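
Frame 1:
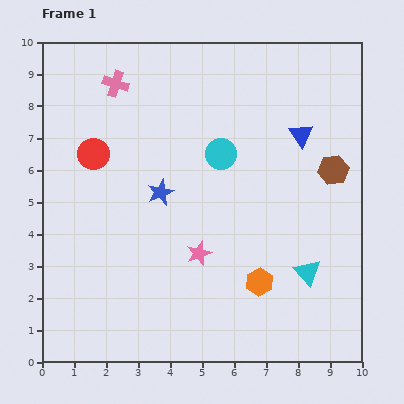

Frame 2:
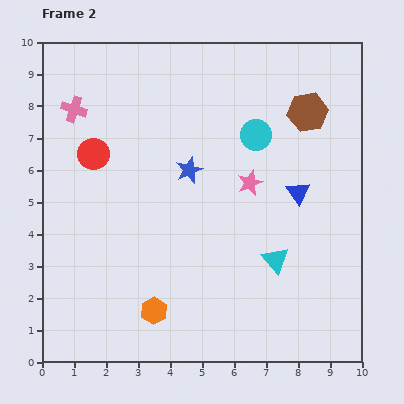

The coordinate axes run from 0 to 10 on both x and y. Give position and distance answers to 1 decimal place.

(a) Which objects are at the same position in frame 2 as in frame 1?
the red circle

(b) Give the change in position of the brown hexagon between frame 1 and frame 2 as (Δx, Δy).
(-0.8, 1.8)

The brown hexagon was at (9.1, 6.0) in frame 1 and (8.3, 7.8) in frame 2.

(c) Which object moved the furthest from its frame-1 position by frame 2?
the orange hexagon

(moved 3.4; next 2.7)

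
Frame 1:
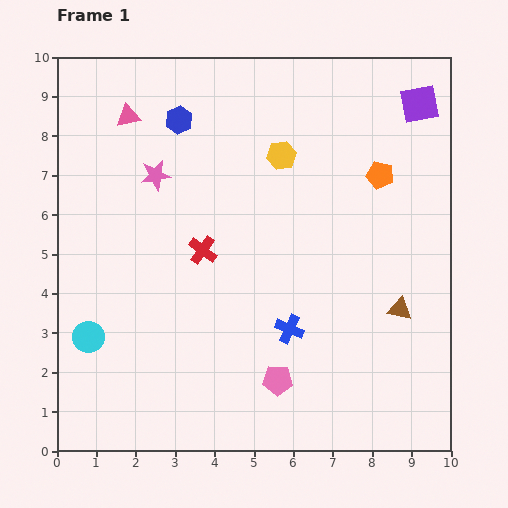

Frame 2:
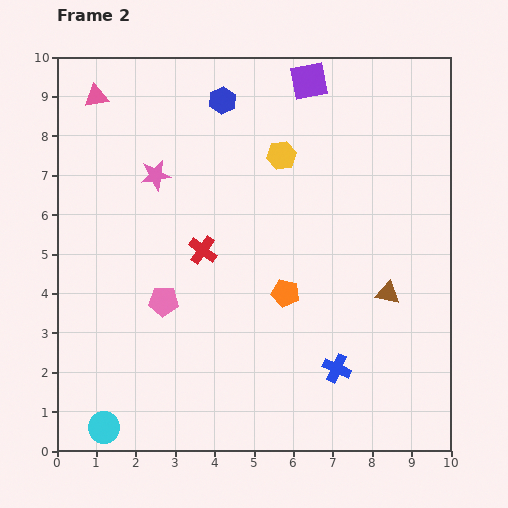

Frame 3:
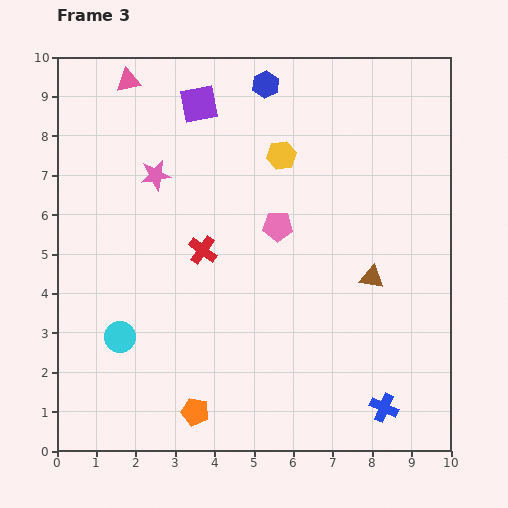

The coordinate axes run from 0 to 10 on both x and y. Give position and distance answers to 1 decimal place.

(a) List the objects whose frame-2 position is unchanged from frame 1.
the yellow hexagon, the pink star, the red cross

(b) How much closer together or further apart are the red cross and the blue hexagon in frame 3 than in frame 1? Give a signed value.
+1.1

Distance in frame 1: 3.4. Distance in frame 3: 4.5.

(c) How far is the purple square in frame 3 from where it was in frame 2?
2.9

The purple square moved from (6.4, 9.4) to (3.6, 8.8), a distance of √(2.8² + 0.6²) ≈ 2.9.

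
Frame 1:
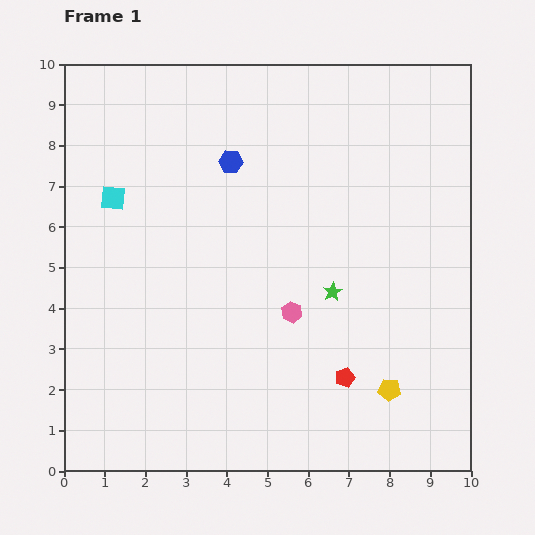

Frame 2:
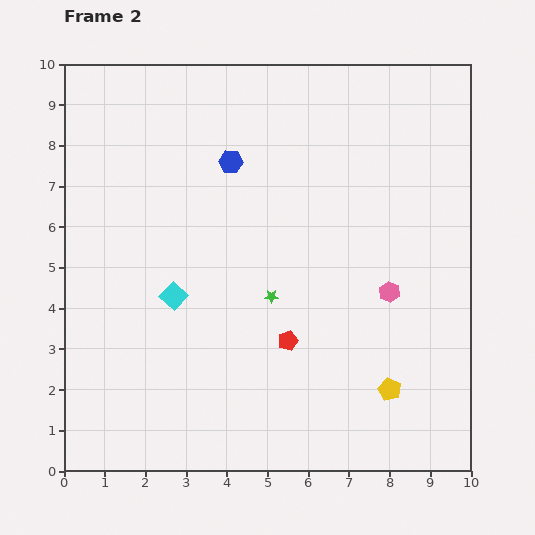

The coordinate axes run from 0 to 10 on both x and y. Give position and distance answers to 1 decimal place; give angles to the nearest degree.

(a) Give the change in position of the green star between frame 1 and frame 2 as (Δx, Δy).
(-1.5, -0.1)

The green star was at (6.6, 4.4) in frame 1 and (5.1, 4.3) in frame 2.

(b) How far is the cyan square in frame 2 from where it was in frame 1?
2.8

The cyan square moved from (1.2, 6.7) to (2.7, 4.3), a distance of √(1.5² + 2.4²) ≈ 2.8.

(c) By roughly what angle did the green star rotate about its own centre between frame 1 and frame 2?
29° clockwise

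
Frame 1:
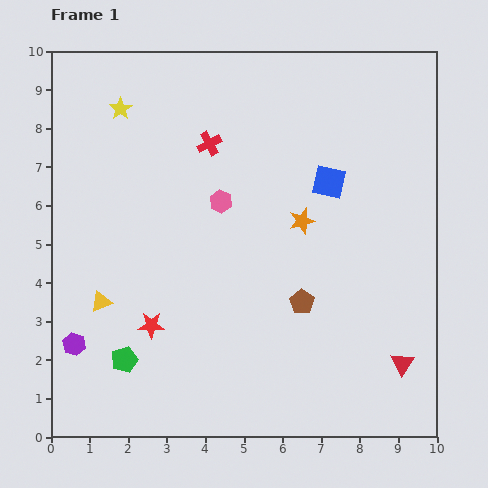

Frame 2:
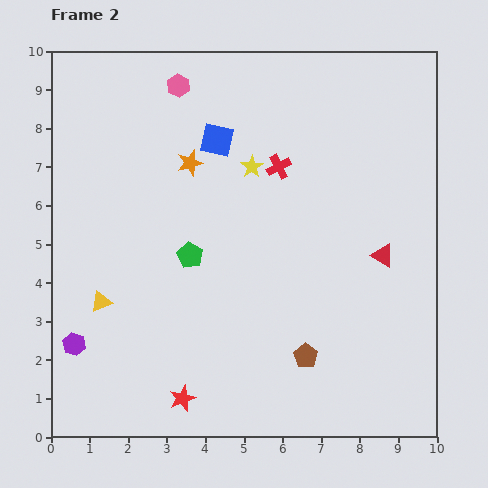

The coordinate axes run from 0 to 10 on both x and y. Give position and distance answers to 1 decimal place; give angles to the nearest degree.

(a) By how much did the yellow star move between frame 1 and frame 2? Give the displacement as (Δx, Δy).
(3.4, -1.5)

The yellow star was at (1.8, 8.5) in frame 1 and (5.2, 7.0) in frame 2.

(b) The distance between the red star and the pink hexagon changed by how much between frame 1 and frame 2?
+4.4

Distance in frame 1: 3.7. Distance in frame 2: 8.1.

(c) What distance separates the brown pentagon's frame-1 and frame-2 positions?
1.4

The brown pentagon moved from (6.5, 3.5) to (6.6, 2.1), a distance of √(0.1² + 1.4²) ≈ 1.4.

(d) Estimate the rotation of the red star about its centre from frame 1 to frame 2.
23° counter-clockwise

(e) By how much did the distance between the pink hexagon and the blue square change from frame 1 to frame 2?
-1.1

Distance in frame 1: 2.8. Distance in frame 2: 1.7.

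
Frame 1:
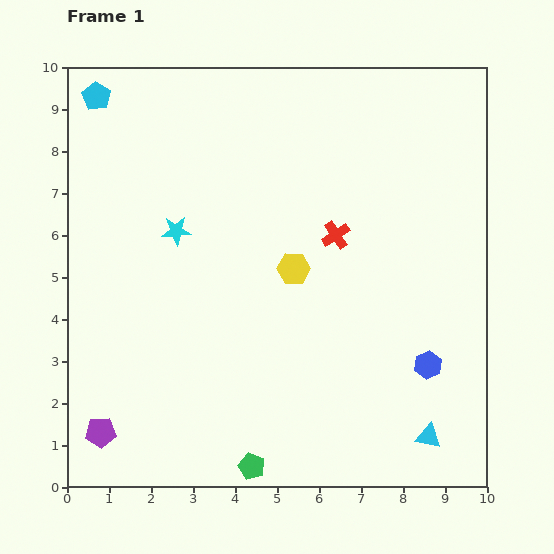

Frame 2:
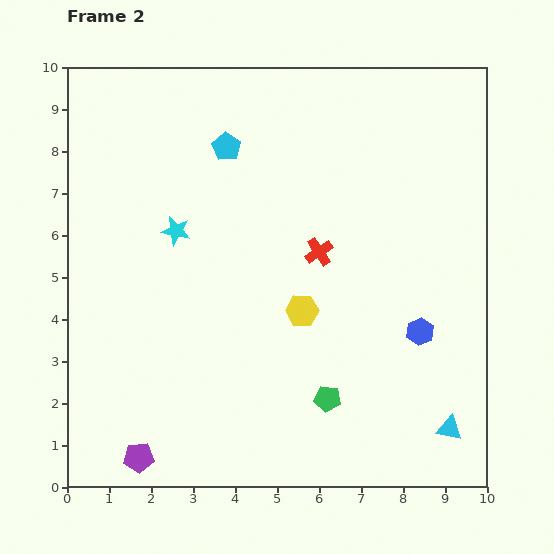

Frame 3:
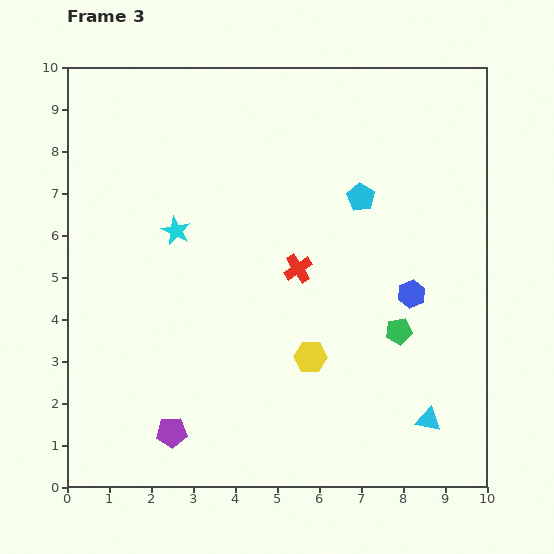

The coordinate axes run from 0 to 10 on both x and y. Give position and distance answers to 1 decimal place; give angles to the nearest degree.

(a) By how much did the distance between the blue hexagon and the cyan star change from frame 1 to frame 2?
-0.5

Distance in frame 1: 6.8. Distance in frame 2: 6.3.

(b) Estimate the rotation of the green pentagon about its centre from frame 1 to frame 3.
30° counter-clockwise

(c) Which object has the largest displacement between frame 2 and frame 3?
the cyan pentagon

(moved 3.4; next 2.3)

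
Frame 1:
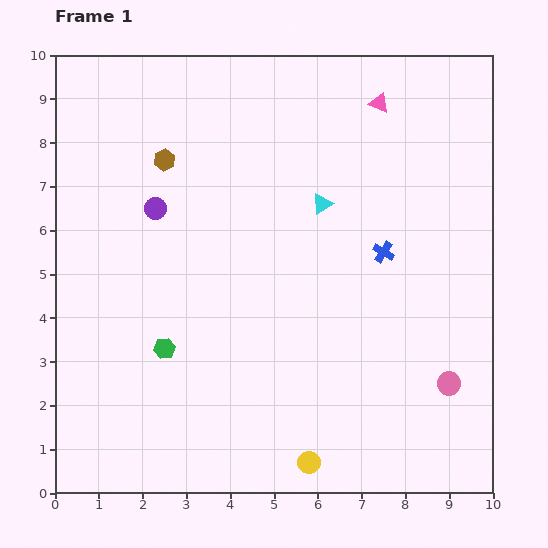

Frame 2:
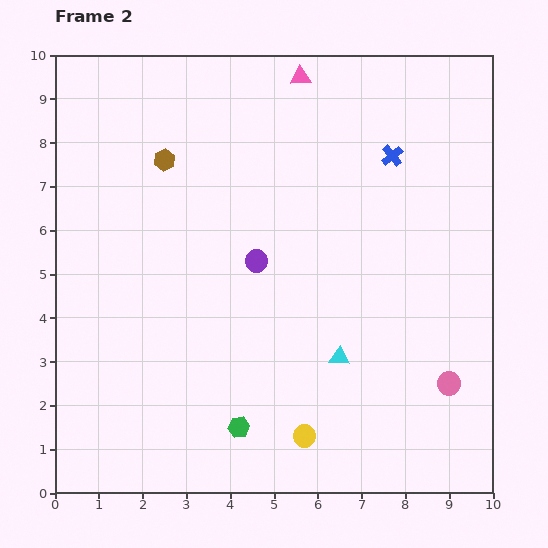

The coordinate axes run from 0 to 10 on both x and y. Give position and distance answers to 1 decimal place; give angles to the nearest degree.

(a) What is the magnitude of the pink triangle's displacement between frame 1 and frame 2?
1.9

The pink triangle moved from (7.4, 8.9) to (5.6, 9.5), a distance of √(1.8² + 0.6²) ≈ 1.9.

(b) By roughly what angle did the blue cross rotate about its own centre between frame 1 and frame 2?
19° clockwise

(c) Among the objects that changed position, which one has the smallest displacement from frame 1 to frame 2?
the yellow circle

(moved 0.6)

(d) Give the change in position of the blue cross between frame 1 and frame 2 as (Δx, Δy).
(0.2, 2.2)

The blue cross was at (7.5, 5.5) in frame 1 and (7.7, 7.7) in frame 2.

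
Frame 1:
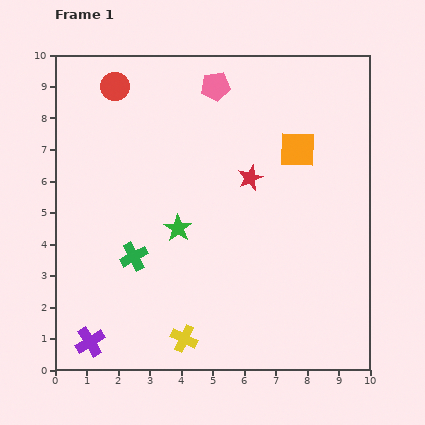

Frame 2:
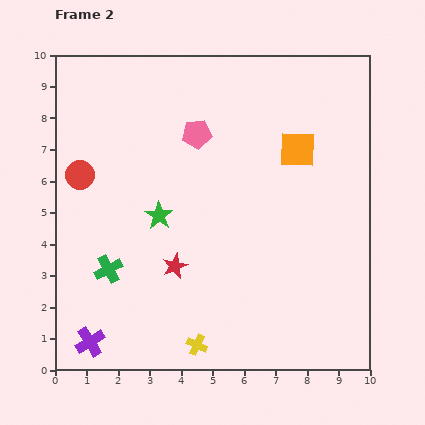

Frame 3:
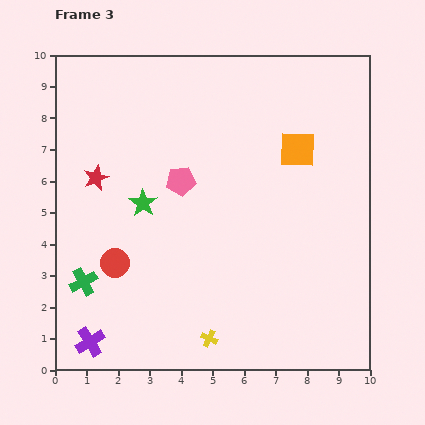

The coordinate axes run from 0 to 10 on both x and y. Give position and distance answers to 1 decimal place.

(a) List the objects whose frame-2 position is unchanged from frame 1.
the orange square, the purple cross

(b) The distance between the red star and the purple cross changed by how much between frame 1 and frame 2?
-3.7

Distance in frame 1: 7.3. Distance in frame 2: 3.6.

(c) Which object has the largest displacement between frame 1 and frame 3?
the red circle

(moved 5.6; next 4.9)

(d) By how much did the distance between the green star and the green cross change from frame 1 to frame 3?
+1.4

Distance in frame 1: 1.7. Distance in frame 3: 3.1.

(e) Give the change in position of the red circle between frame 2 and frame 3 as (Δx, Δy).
(1.1, -2.8)

The red circle was at (0.8, 6.2) in frame 2 and (1.9, 3.4) in frame 3.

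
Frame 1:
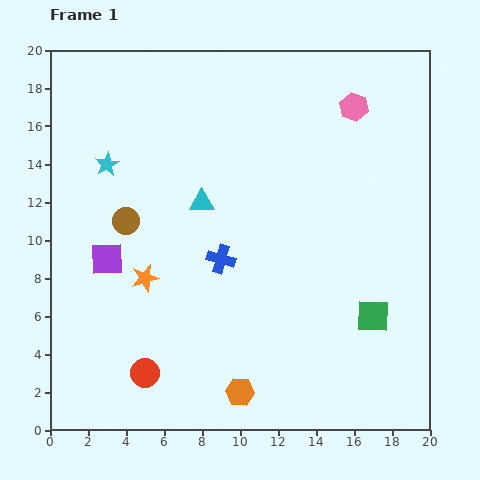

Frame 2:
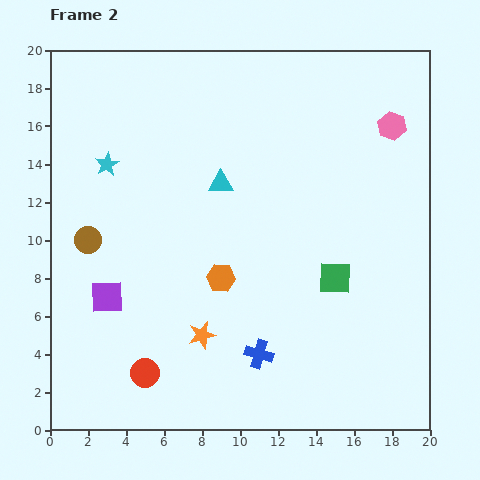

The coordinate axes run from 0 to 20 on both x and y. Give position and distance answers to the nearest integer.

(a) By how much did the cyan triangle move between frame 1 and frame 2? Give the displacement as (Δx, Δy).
(1, 1)

The cyan triangle was at (8, 12) in frame 1 and (9, 13) in frame 2.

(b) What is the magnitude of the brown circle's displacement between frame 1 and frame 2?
2

The brown circle moved from (4, 11) to (2, 10), a distance of √(2² + 1²) ≈ 2.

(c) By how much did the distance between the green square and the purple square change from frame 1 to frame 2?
-2

Distance in frame 1: 14. Distance in frame 2: 12.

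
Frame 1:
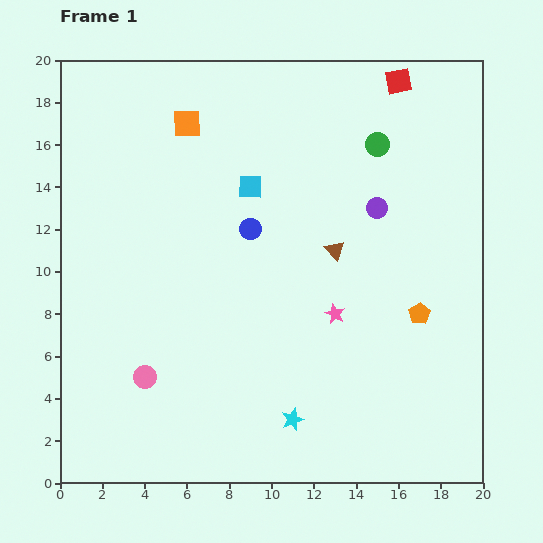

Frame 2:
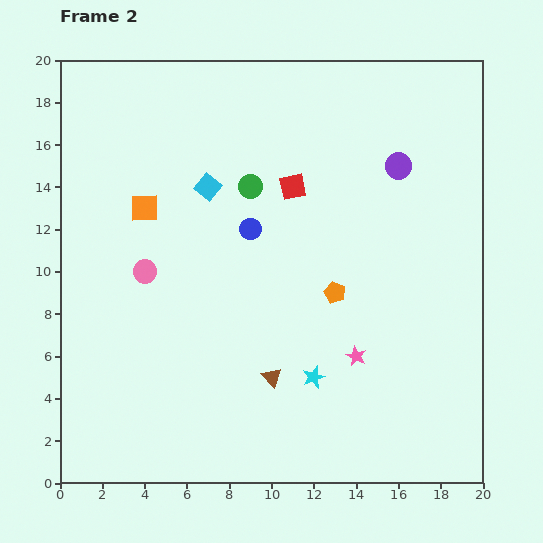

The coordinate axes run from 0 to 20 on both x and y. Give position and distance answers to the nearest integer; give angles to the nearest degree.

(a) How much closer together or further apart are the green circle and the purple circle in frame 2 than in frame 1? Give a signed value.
+4

Distance in frame 1: 3. Distance in frame 2: 7.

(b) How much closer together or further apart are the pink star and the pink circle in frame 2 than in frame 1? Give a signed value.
+2

Distance in frame 1: 9. Distance in frame 2: 11.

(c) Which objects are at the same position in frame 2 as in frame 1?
the blue circle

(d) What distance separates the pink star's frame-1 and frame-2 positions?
2

The pink star moved from (13, 8) to (14, 6), a distance of √(1² + 2²) ≈ 2.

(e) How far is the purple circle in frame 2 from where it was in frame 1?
2

The purple circle moved from (15, 13) to (16, 15), a distance of √(1² + 2²) ≈ 2.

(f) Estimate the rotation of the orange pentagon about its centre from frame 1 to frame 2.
17° counter-clockwise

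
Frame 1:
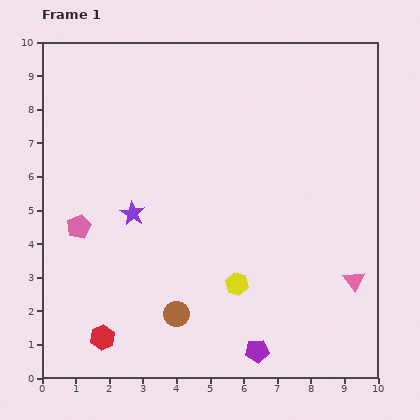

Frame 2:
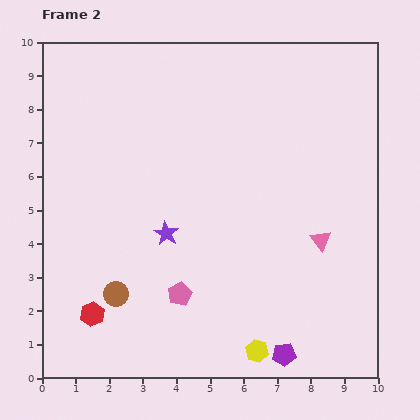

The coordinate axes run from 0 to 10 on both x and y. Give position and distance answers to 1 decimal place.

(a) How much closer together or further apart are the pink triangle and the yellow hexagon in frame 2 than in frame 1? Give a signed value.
+0.3

Distance in frame 1: 3.5. Distance in frame 2: 3.8.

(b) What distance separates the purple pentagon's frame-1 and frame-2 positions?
0.8

The purple pentagon moved from (6.4, 0.8) to (7.2, 0.7), a distance of √(0.8² + 0.1²) ≈ 0.8.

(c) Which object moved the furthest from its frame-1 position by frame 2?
the pink pentagon

(moved 3.6; next 2.1)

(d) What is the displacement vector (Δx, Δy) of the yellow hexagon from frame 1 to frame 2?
(0.6, -2.0)

The yellow hexagon was at (5.8, 2.8) in frame 1 and (6.4, 0.8) in frame 2.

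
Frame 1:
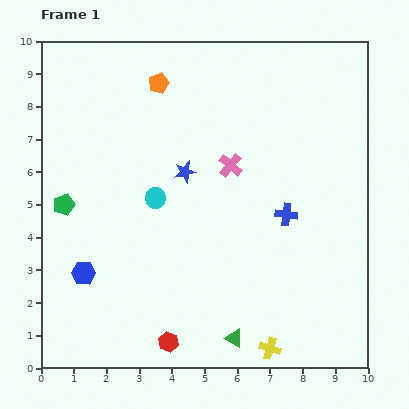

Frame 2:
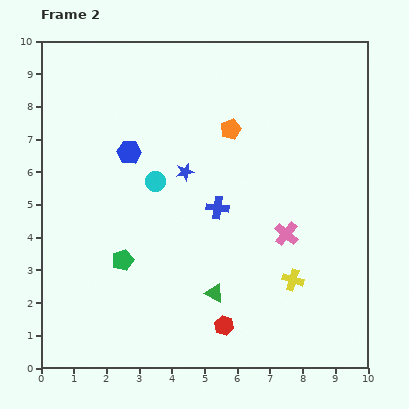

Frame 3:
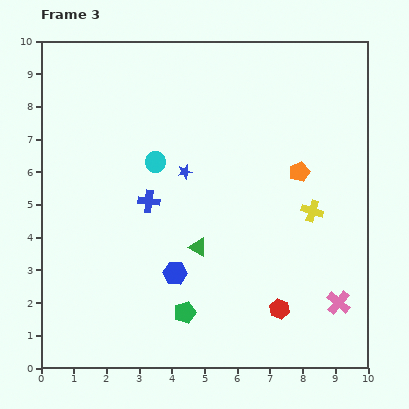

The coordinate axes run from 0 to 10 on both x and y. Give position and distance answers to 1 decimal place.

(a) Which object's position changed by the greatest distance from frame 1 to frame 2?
the blue hexagon

(moved 4.0; next 2.7)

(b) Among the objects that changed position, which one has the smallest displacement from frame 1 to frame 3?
the cyan circle

(moved 1.1)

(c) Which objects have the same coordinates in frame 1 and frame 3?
the blue star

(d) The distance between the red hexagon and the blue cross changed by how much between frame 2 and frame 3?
+1.6

Distance in frame 2: 3.6. Distance in frame 3: 5.2.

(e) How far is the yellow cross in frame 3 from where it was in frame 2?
2.2

The yellow cross moved from (7.7, 2.7) to (8.3, 4.8), a distance of √(0.6² + 2.1²) ≈ 2.2.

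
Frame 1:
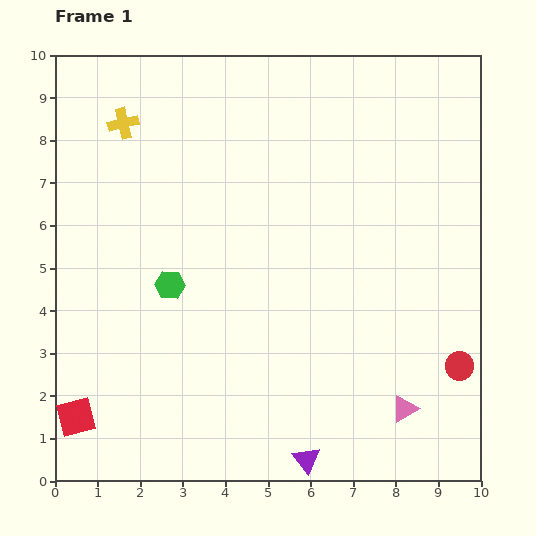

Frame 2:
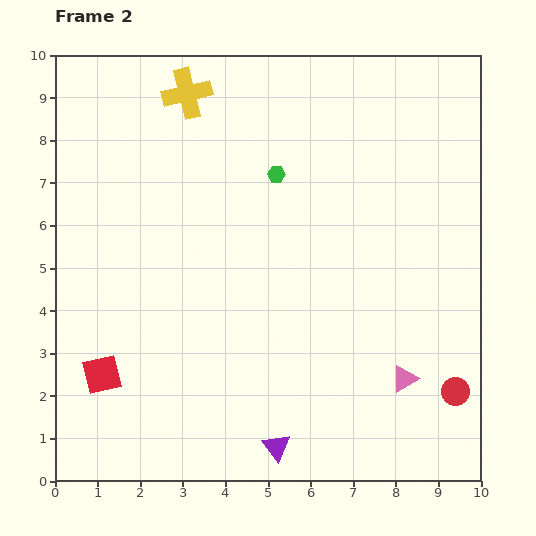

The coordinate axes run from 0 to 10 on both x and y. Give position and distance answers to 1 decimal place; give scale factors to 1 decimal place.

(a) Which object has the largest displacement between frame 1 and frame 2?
the green hexagon

(moved 3.6; next 1.7)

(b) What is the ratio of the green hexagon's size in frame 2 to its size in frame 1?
0.6×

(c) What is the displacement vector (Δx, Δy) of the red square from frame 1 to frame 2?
(0.6, 1.0)

The red square was at (0.5, 1.5) in frame 1 and (1.1, 2.5) in frame 2.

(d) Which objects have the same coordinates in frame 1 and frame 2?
none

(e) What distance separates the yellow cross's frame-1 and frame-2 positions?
1.7

The yellow cross moved from (1.6, 8.4) to (3.1, 9.1), a distance of √(1.5² + 0.7²) ≈ 1.7.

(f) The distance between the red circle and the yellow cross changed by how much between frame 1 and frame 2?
-0.3

Distance in frame 1: 9.7. Distance in frame 2: 9.4.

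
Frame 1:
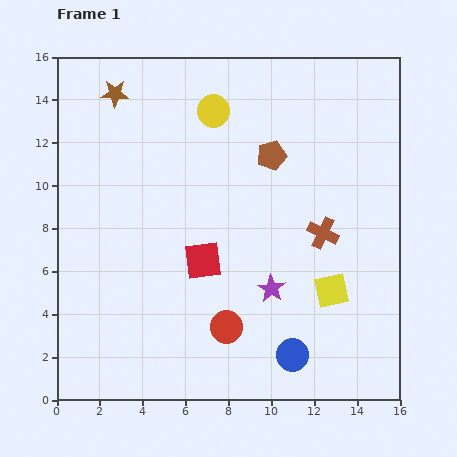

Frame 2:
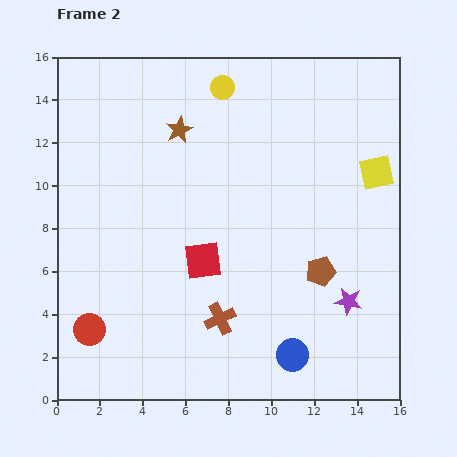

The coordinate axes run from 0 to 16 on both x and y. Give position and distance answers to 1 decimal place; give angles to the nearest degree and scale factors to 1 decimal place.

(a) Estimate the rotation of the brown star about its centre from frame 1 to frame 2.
29° counter-clockwise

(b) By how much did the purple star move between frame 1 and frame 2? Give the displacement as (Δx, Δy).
(3.6, -0.6)

The purple star was at (10.0, 5.2) in frame 1 and (13.6, 4.6) in frame 2.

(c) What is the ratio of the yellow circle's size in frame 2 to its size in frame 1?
0.7×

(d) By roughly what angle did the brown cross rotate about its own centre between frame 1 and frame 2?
39° clockwise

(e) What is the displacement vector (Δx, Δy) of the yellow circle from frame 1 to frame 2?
(0.4, 1.1)

The yellow circle was at (7.3, 13.5) in frame 1 and (7.7, 14.6) in frame 2.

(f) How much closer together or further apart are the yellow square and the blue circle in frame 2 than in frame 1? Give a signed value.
+5.9

Distance in frame 1: 3.5. Distance in frame 2: 9.4.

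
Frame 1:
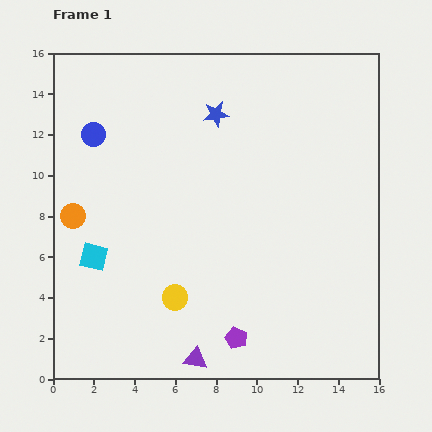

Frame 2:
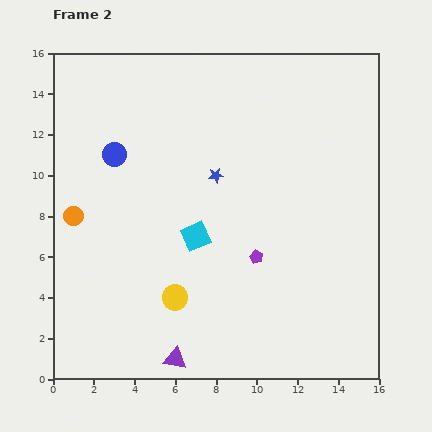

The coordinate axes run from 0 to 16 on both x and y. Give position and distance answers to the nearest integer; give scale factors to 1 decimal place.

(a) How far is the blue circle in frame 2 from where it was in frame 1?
1

The blue circle moved from (2, 12) to (3, 11), a distance of √(1² + 1²) ≈ 1.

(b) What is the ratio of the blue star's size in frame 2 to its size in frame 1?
0.6×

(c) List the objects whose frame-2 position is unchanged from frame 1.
the yellow circle, the orange circle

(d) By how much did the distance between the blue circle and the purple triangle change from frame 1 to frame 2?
-2

Distance in frame 1: 12. Distance in frame 2: 10.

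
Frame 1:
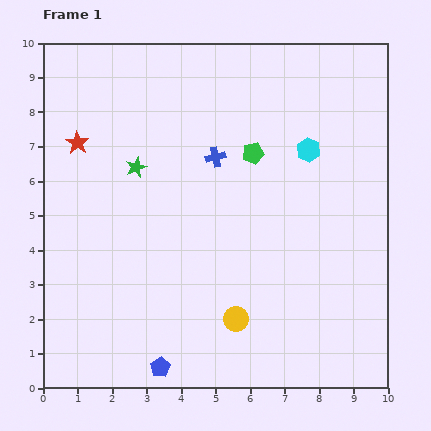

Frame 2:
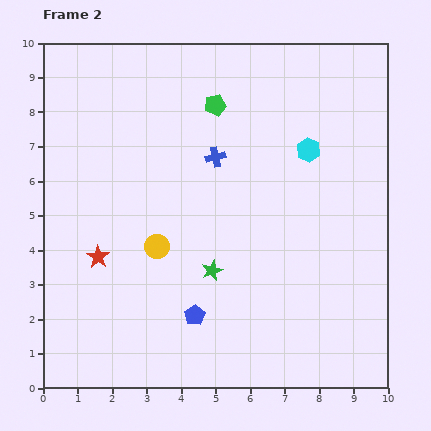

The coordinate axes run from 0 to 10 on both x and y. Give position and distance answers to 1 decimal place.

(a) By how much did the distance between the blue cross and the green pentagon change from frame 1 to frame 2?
+0.4

Distance in frame 1: 1.1. Distance in frame 2: 1.5.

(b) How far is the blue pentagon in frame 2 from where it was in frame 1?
1.8

The blue pentagon moved from (3.4, 0.6) to (4.4, 2.1), a distance of √(1.0² + 1.5²) ≈ 1.8.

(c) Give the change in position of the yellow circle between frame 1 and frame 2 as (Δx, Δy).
(-2.3, 2.1)

The yellow circle was at (5.6, 2.0) in frame 1 and (3.3, 4.1) in frame 2.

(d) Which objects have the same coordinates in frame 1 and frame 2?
the cyan hexagon, the blue cross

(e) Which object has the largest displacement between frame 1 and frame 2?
the green star

(moved 3.7; next 3.4)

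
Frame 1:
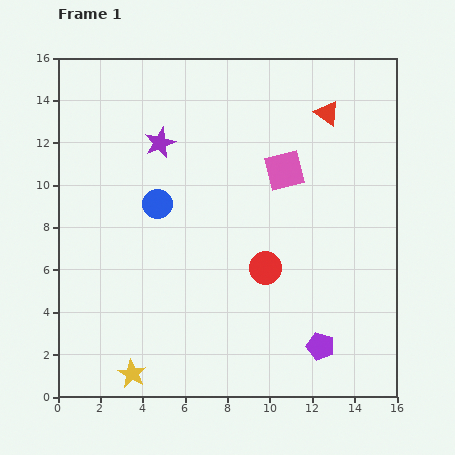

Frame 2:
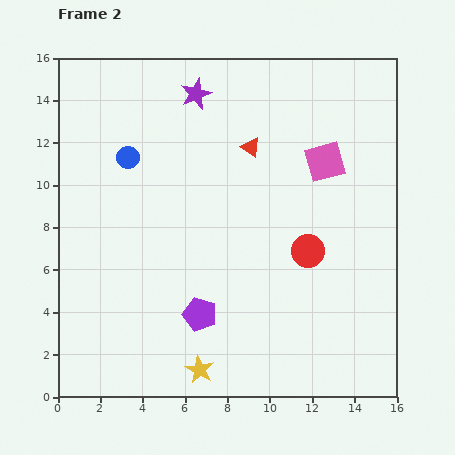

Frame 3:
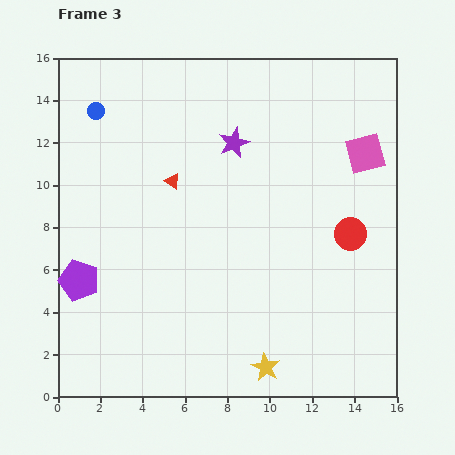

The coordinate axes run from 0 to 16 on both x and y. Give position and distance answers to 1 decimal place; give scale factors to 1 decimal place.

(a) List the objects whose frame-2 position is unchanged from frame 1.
none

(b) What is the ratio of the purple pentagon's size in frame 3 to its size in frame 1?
1.5×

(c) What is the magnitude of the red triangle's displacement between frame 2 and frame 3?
4.0

The red triangle moved from (9.1, 11.8) to (5.4, 10.2), a distance of √(3.7² + 1.6²) ≈ 4.0.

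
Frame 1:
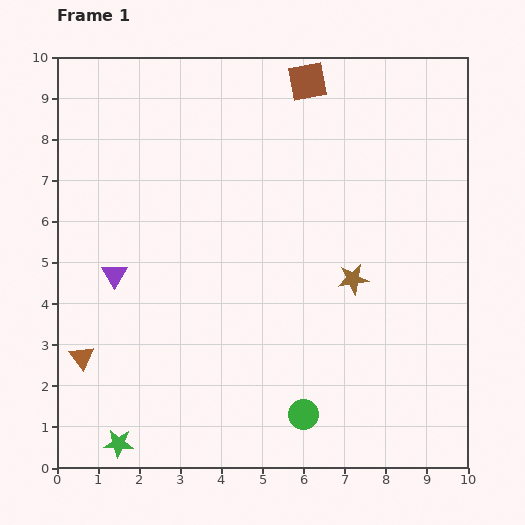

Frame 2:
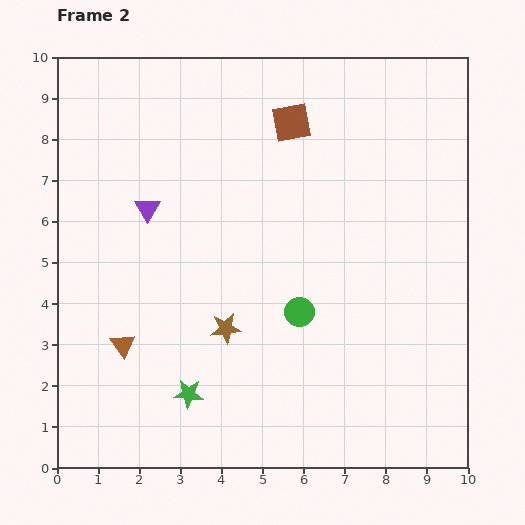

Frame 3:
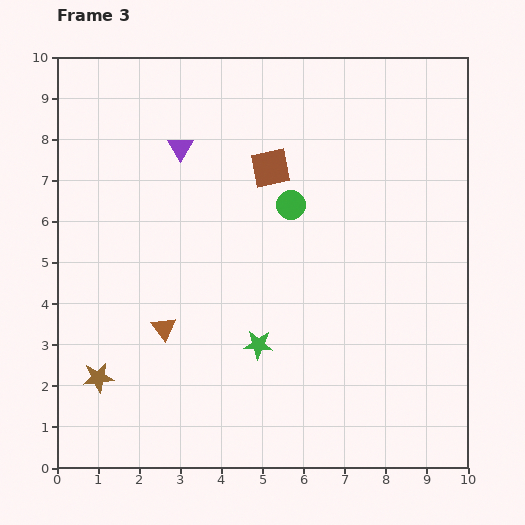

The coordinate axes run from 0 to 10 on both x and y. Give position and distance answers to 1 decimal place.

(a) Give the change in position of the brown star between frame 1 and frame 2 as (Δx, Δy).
(-3.1, -1.2)

The brown star was at (7.2, 4.6) in frame 1 and (4.1, 3.4) in frame 2.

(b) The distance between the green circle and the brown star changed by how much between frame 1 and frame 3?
+2.8

Distance in frame 1: 3.5. Distance in frame 3: 6.3.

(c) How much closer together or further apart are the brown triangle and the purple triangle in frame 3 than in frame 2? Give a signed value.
+1.0

Distance in frame 2: 3.4. Distance in frame 3: 4.4.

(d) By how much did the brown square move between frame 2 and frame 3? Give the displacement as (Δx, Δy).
(-0.5, -1.1)

The brown square was at (5.7, 8.4) in frame 2 and (5.2, 7.3) in frame 3.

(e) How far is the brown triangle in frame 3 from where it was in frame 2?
1.1

The brown triangle moved from (1.6, 3.0) to (2.6, 3.4), a distance of √(1.0² + 0.4²) ≈ 1.1.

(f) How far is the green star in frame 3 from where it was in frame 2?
2.1

The green star moved from (3.2, 1.8) to (4.9, 3.0), a distance of √(1.7² + 1.2²) ≈ 2.1.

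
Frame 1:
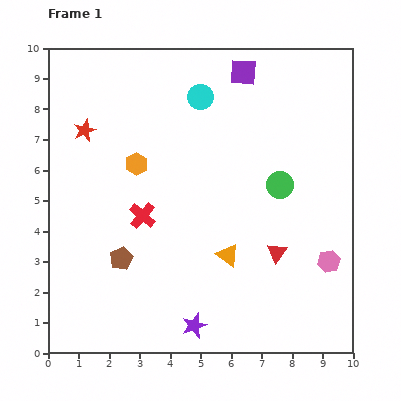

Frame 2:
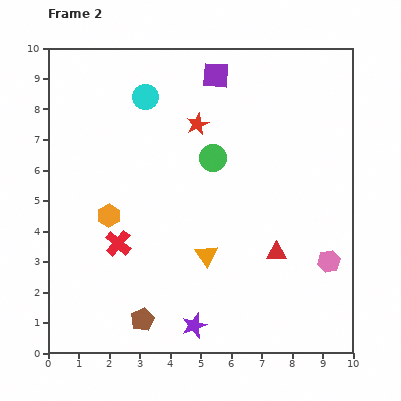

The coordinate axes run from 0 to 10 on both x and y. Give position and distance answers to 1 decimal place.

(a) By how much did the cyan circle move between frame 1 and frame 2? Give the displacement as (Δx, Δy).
(-1.8, 0.0)

The cyan circle was at (5.0, 8.4) in frame 1 and (3.2, 8.4) in frame 2.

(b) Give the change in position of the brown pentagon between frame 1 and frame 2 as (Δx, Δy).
(0.7, -2.0)

The brown pentagon was at (2.4, 3.1) in frame 1 and (3.1, 1.1) in frame 2.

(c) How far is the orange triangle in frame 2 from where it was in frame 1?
0.7

The orange triangle moved from (5.9, 3.2) to (5.2, 3.2), a distance of √(0.7² + 0.0²) ≈ 0.7.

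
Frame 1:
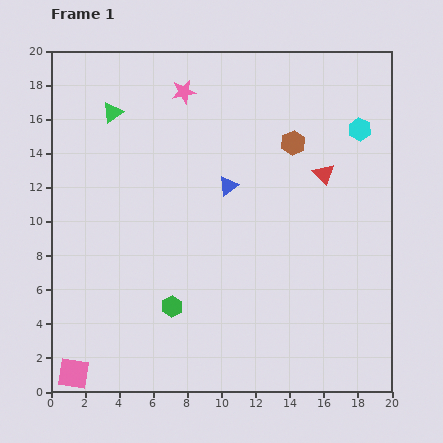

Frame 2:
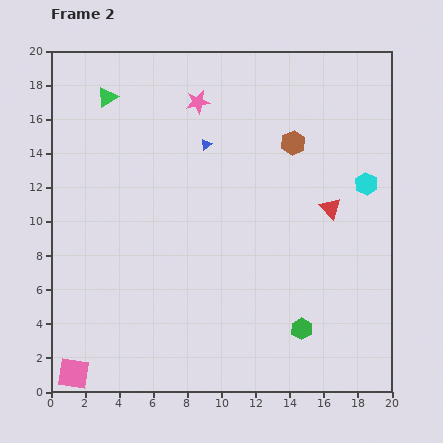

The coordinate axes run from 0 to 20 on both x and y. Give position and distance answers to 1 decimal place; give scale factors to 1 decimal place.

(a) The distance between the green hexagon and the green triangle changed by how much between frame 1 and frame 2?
+5.8

Distance in frame 1: 11.9. Distance in frame 2: 17.7.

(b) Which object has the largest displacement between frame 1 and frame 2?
the green hexagon

(moved 7.7; next 3.2)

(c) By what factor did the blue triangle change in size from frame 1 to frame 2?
0.6×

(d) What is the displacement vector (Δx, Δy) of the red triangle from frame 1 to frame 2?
(0.4, -2.0)

The red triangle was at (16.0, 12.8) in frame 1 and (16.4, 10.8) in frame 2.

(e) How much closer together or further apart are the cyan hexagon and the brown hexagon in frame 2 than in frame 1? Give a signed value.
+0.9

Distance in frame 1: 4.0. Distance in frame 2: 4.9.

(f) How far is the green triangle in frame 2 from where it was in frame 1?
0.9

The green triangle moved from (3.6, 16.4) to (3.3, 17.3), a distance of √(0.3² + 0.9²) ≈ 0.9.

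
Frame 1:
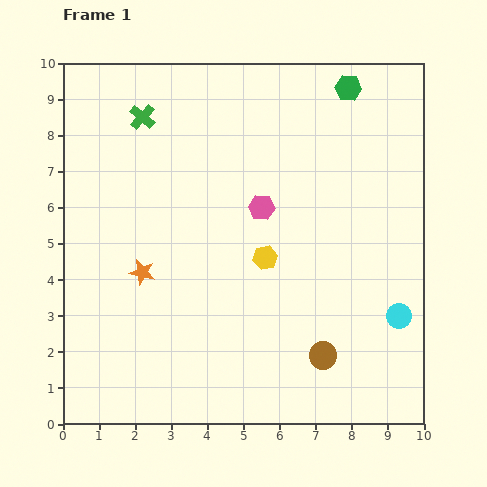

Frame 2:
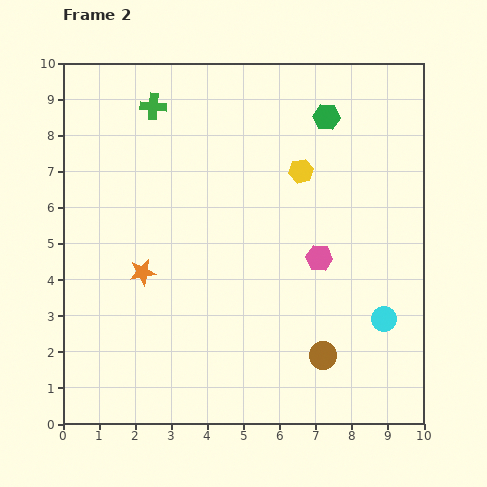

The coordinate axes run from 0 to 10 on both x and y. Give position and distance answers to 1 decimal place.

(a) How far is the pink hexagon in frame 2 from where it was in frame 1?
2.1

The pink hexagon moved from (5.5, 6.0) to (7.1, 4.6), a distance of √(1.6² + 1.4²) ≈ 2.1.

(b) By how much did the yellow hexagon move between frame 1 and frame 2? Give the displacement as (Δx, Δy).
(1.0, 2.4)

The yellow hexagon was at (5.6, 4.6) in frame 1 and (6.6, 7.0) in frame 2.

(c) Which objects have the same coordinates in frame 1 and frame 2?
the orange star, the brown circle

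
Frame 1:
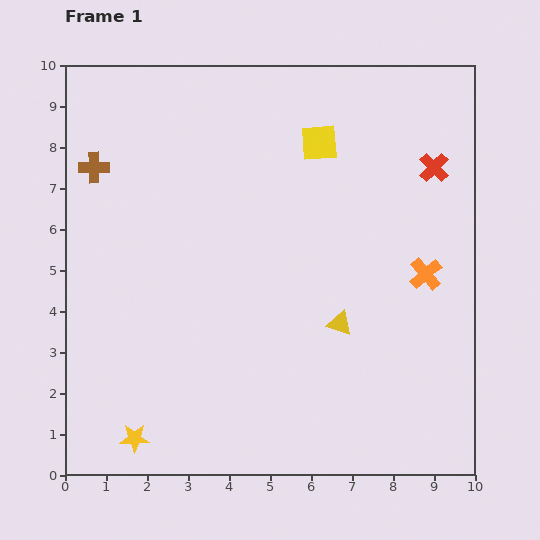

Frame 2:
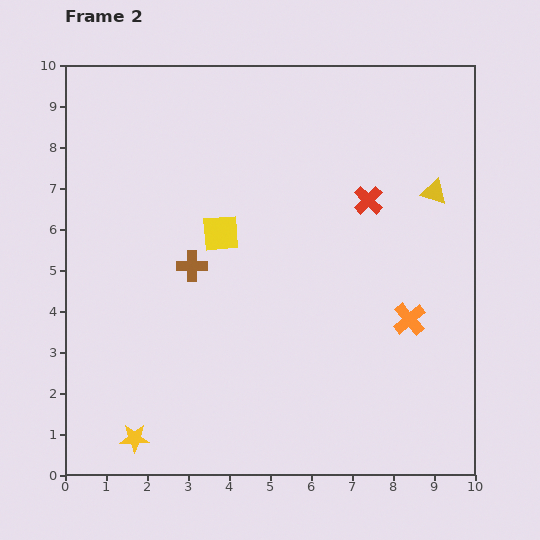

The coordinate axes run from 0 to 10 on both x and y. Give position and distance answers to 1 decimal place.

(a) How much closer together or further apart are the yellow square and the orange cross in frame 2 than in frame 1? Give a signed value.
+1.0

Distance in frame 1: 4.1. Distance in frame 2: 5.1.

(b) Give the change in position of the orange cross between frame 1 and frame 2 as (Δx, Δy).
(-0.4, -1.1)

The orange cross was at (8.8, 4.9) in frame 1 and (8.4, 3.8) in frame 2.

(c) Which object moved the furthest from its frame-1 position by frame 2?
the yellow triangle

(moved 3.9; next 3.4)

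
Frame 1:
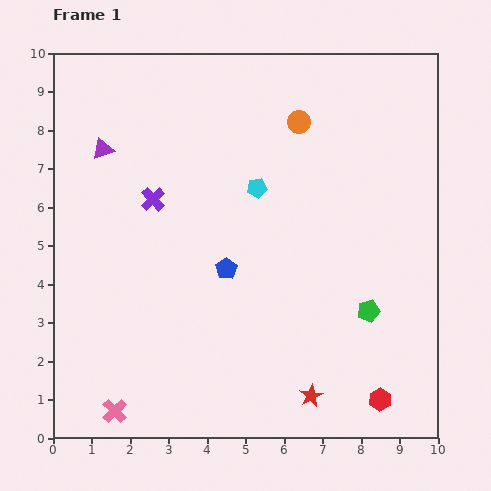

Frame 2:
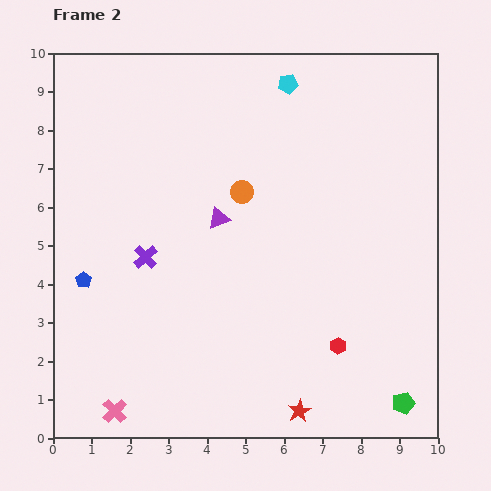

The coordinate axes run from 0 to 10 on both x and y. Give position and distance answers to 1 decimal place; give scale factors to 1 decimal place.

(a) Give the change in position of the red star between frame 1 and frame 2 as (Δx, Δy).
(-0.3, -0.4)

The red star was at (6.7, 1.1) in frame 1 and (6.4, 0.7) in frame 2.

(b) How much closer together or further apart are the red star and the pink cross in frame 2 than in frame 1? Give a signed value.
-0.3

Distance in frame 1: 5.1. Distance in frame 2: 4.8.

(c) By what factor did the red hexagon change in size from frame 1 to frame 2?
0.7×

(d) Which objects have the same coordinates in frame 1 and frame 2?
the pink cross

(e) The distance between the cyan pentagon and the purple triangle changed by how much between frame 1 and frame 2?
-0.2

Distance in frame 1: 4.1. Distance in frame 2: 3.9.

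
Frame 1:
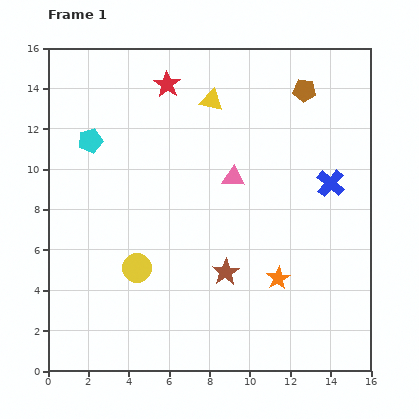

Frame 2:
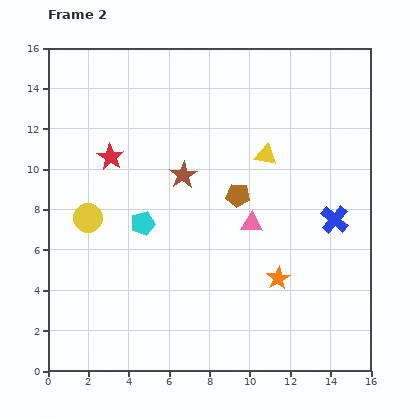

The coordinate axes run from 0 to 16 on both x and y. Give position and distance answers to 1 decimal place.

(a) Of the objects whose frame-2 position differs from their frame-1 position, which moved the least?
the blue cross

(moved 1.8)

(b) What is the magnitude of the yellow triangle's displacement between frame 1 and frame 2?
3.8

The yellow triangle moved from (8.1, 13.4) to (10.8, 10.7), a distance of √(2.7² + 2.7²) ≈ 3.8.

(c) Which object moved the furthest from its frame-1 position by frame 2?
the brown pentagon

(moved 6.2; next 5.2)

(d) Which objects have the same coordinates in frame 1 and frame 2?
the orange star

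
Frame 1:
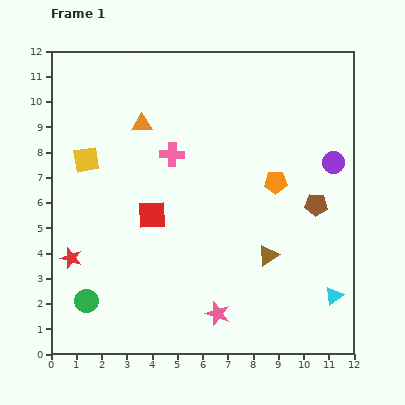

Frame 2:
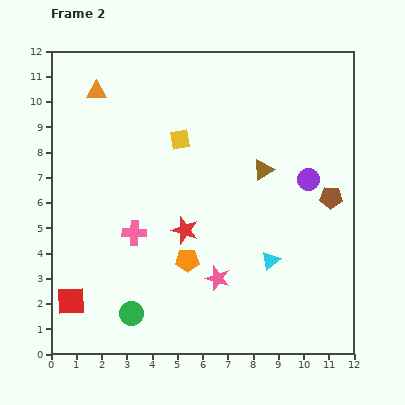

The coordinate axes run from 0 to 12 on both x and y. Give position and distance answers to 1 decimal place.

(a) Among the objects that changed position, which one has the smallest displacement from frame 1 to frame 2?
the brown pentagon

(moved 0.7)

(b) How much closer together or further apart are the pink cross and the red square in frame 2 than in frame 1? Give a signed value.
+1.2

Distance in frame 1: 2.5. Distance in frame 2: 3.7.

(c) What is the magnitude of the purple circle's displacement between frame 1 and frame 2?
1.2

The purple circle moved from (11.2, 7.6) to (10.2, 6.9), a distance of √(1.0² + 0.7²) ≈ 1.2.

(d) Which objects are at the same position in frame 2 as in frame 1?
none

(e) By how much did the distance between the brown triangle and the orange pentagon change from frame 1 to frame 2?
+1.8

Distance in frame 1: 2.9. Distance in frame 2: 4.7.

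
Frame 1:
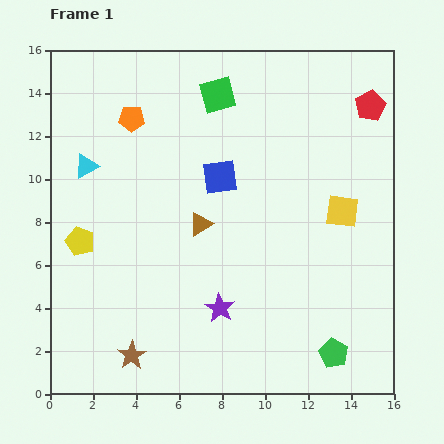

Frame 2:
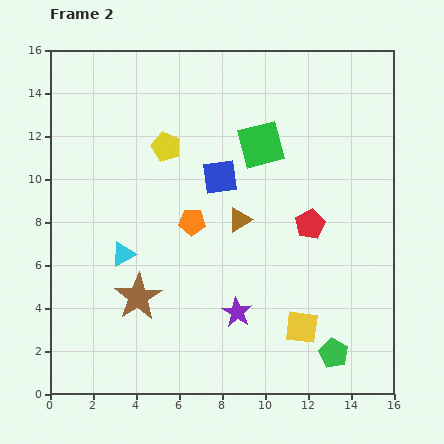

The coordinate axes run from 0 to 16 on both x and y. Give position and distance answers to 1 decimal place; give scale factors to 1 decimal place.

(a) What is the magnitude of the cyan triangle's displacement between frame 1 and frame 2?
4.4

The cyan triangle moved from (1.7, 10.6) to (3.4, 6.5), a distance of √(1.7² + 4.1²) ≈ 4.4.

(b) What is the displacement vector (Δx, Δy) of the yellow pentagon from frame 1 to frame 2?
(4.0, 4.4)

The yellow pentagon was at (1.4, 7.1) in frame 1 and (5.4, 11.5) in frame 2.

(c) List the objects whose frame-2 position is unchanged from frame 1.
the green pentagon, the blue square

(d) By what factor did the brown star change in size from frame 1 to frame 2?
1.7×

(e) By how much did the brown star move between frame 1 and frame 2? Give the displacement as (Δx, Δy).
(0.3, 2.7)

The brown star was at (3.8, 1.8) in frame 1 and (4.1, 4.5) in frame 2.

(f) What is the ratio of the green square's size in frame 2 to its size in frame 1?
1.3×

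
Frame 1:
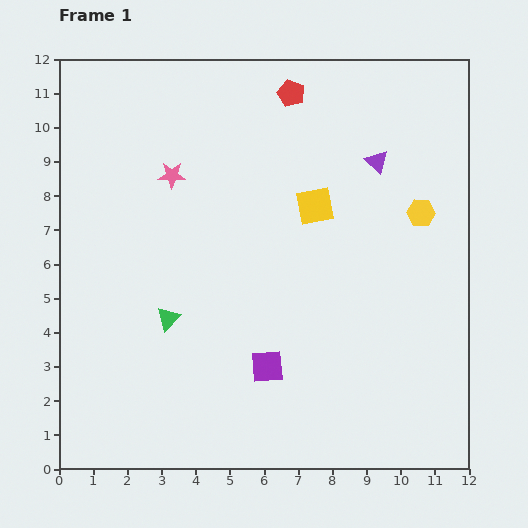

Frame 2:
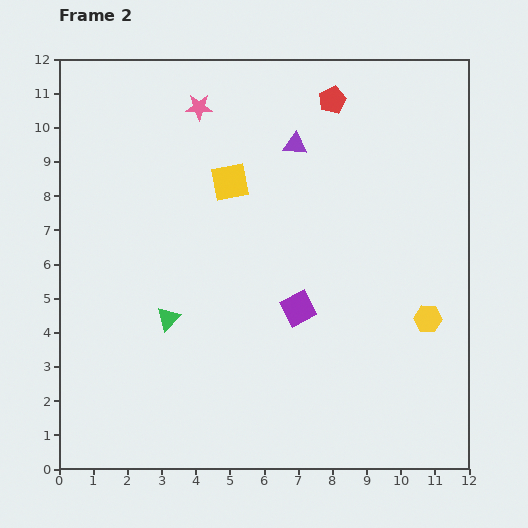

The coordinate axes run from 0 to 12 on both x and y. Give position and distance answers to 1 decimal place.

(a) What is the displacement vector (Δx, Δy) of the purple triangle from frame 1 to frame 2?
(-2.4, 0.5)

The purple triangle was at (9.3, 9.0) in frame 1 and (6.9, 9.5) in frame 2.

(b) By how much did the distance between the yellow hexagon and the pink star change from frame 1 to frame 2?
+1.7

Distance in frame 1: 7.4. Distance in frame 2: 9.1.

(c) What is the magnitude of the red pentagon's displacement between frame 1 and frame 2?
1.2

The red pentagon moved from (6.8, 11.0) to (8.0, 10.8), a distance of √(1.2² + 0.2²) ≈ 1.2.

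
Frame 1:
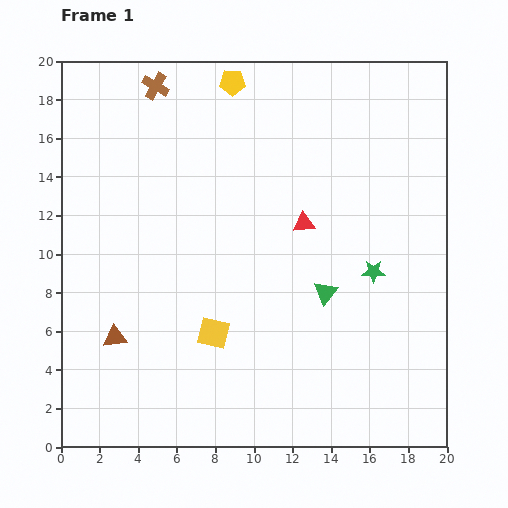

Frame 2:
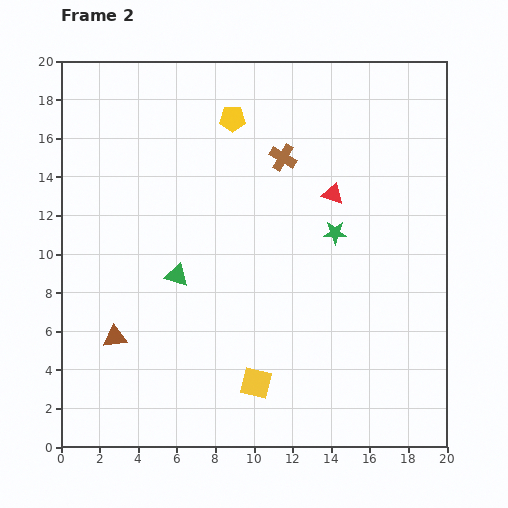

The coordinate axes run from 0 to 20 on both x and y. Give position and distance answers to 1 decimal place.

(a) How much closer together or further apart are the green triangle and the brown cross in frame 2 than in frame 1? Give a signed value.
-5.7

Distance in frame 1: 13.9. Distance in frame 2: 8.2.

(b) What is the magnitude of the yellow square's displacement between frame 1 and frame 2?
3.4

The yellow square moved from (7.9, 5.9) to (10.1, 3.3), a distance of √(2.2² + 2.6²) ≈ 3.4.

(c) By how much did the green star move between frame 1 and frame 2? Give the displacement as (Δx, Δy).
(-2.0, 2.0)

The green star was at (16.2, 9.1) in frame 1 and (14.2, 11.1) in frame 2.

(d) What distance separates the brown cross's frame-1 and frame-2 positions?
7.6

The brown cross moved from (4.9, 18.7) to (11.5, 15.0), a distance of √(6.6² + 3.7²) ≈ 7.6.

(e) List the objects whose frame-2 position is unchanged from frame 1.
the brown triangle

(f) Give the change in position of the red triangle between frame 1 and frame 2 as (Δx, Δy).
(1.5, 1.5)

The red triangle was at (12.6, 11.6) in frame 1 and (14.1, 13.1) in frame 2.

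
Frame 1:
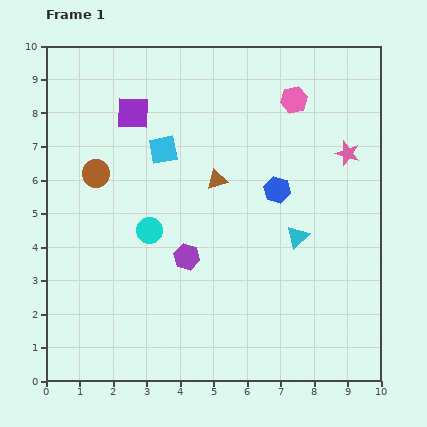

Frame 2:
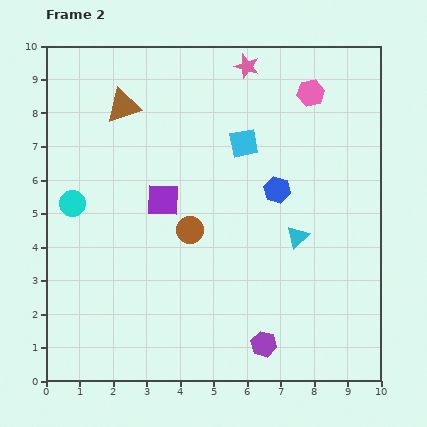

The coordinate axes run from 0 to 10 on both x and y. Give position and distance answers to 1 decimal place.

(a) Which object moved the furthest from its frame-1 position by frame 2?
the pink star

(moved 4.0; next 3.6)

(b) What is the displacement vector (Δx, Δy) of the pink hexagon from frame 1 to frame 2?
(0.5, 0.2)

The pink hexagon was at (7.4, 8.4) in frame 1 and (7.9, 8.6) in frame 2.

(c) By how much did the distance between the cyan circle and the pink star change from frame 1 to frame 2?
+0.3

Distance in frame 1: 6.3. Distance in frame 2: 6.6.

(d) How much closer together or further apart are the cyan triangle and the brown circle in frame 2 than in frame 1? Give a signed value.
-3.1

Distance in frame 1: 6.3. Distance in frame 2: 3.2.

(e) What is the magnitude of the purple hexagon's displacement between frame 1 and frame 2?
3.5

The purple hexagon moved from (4.2, 3.7) to (6.5, 1.1), a distance of √(2.3² + 2.6²) ≈ 3.5.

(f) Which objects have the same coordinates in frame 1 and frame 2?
the blue hexagon, the cyan triangle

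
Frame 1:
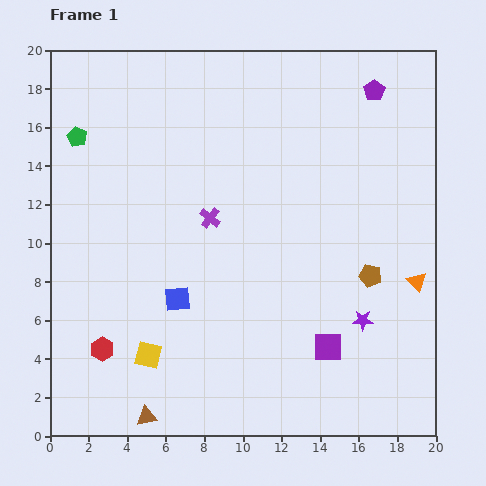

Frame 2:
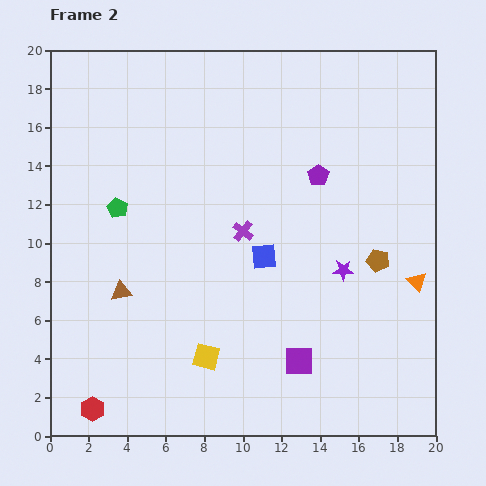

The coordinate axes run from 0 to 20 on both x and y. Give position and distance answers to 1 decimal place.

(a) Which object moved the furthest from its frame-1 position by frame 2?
the brown triangle

(moved 6.6; next 5.3)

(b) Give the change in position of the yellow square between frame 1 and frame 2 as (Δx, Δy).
(3.0, -0.1)

The yellow square was at (5.1, 4.2) in frame 1 and (8.1, 4.1) in frame 2.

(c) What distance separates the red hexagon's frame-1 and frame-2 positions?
3.1

The red hexagon moved from (2.7, 4.5) to (2.2, 1.4), a distance of √(0.5² + 3.1²) ≈ 3.1.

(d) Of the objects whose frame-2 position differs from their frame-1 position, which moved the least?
the brown pentagon

(moved 0.9)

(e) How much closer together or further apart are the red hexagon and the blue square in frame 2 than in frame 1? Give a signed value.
+7.2

Distance in frame 1: 4.7. Distance in frame 2: 11.9.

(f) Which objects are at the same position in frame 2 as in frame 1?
the orange triangle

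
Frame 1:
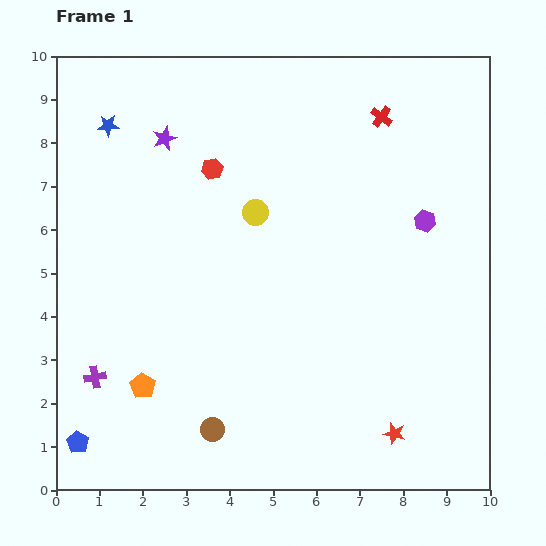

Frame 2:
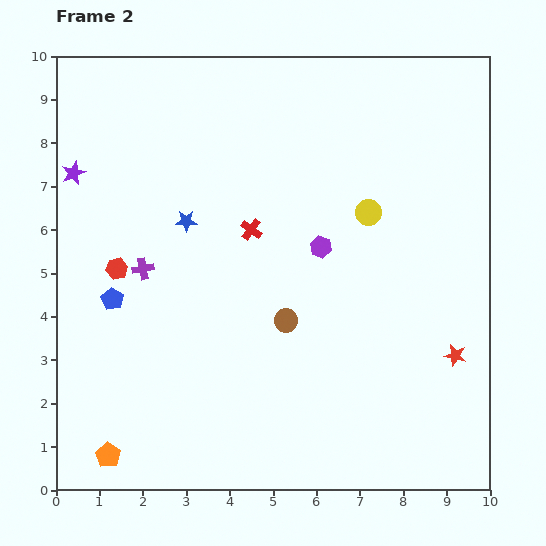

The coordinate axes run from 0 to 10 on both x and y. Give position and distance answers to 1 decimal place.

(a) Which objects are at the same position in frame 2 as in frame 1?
none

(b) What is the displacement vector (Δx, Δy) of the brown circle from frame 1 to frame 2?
(1.7, 2.5)

The brown circle was at (3.6, 1.4) in frame 1 and (5.3, 3.9) in frame 2.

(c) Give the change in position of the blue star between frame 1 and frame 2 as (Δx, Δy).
(1.8, -2.2)

The blue star was at (1.2, 8.4) in frame 1 and (3.0, 6.2) in frame 2.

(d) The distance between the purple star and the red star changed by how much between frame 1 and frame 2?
+1.2

Distance in frame 1: 8.6. Distance in frame 2: 9.8.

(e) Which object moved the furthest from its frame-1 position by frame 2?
the red cross

(moved 4.0; next 3.4)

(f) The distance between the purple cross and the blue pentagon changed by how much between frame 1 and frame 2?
-0.6

Distance in frame 1: 1.6. Distance in frame 2: 1.0.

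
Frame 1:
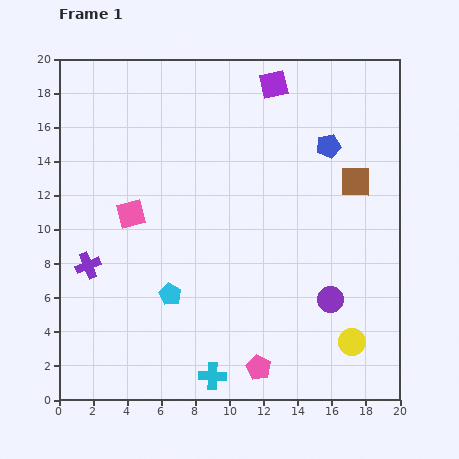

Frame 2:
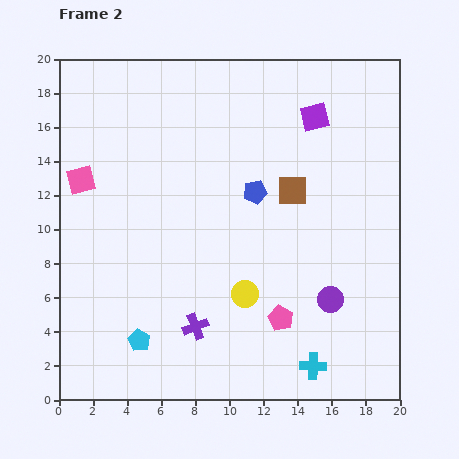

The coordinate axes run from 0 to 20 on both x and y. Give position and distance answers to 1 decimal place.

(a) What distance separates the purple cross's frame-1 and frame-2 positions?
7.3

The purple cross moved from (1.7, 7.9) to (8.0, 4.3), a distance of √(6.3² + 3.6²) ≈ 7.3.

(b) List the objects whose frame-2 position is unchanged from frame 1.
the purple circle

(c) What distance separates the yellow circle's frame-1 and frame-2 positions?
6.9

The yellow circle moved from (17.2, 3.4) to (10.9, 6.2), a distance of √(6.3² + 2.8²) ≈ 6.9.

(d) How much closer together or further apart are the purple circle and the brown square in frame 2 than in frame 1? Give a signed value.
-0.3

Distance in frame 1: 7.1. Distance in frame 2: 6.8.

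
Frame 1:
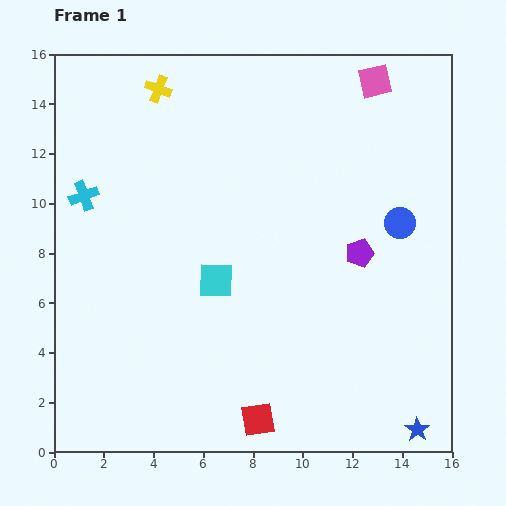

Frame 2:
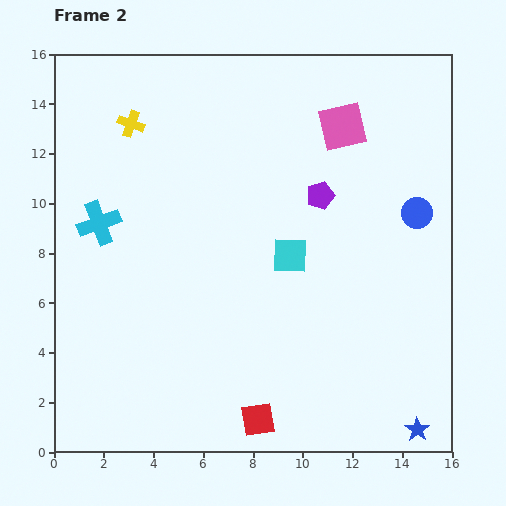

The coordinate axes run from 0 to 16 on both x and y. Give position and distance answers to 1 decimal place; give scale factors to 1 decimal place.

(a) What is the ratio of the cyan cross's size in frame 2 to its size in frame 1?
1.5×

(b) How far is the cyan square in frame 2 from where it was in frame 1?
3.2

The cyan square moved from (6.5, 6.9) to (9.5, 7.9), a distance of √(3.0² + 1.0²) ≈ 3.2.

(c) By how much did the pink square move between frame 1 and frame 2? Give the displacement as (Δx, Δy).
(-1.3, -1.8)

The pink square was at (12.9, 14.9) in frame 1 and (11.6, 13.1) in frame 2.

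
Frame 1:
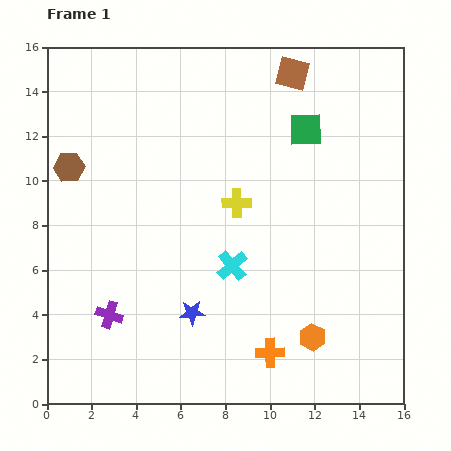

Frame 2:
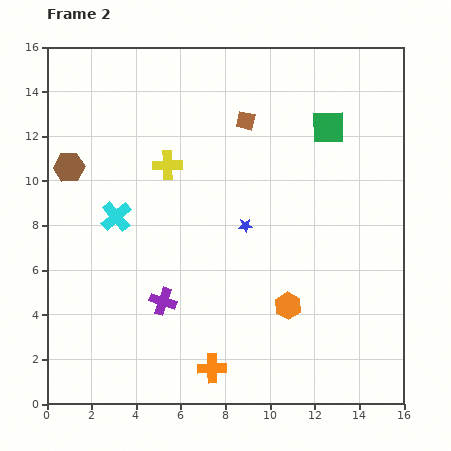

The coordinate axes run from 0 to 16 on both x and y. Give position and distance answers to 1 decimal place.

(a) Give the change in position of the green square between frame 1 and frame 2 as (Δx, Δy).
(1.0, 0.1)

The green square was at (11.6, 12.3) in frame 1 and (12.6, 12.4) in frame 2.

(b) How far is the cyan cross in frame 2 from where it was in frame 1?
5.6

The cyan cross moved from (8.3, 6.2) to (3.1, 8.4), a distance of √(5.2² + 2.2²) ≈ 5.6.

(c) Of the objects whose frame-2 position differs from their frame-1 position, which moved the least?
the green square

(moved 1.0)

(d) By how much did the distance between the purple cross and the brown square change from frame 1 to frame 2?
-4.7

Distance in frame 1: 13.6. Distance in frame 2: 8.9.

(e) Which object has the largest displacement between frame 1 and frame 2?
the cyan cross

(moved 5.6; next 4.6)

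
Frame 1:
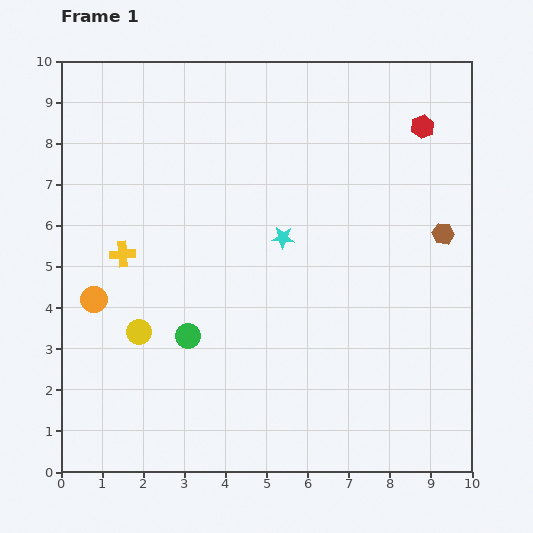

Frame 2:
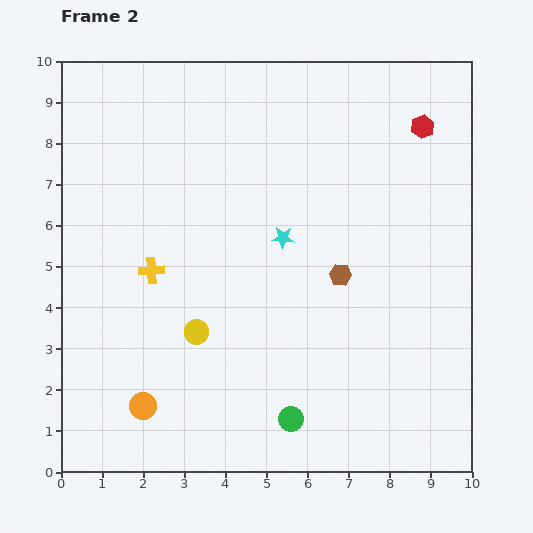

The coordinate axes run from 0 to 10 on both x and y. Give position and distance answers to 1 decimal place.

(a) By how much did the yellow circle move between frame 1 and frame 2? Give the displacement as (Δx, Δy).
(1.4, 0.0)

The yellow circle was at (1.9, 3.4) in frame 1 and (3.3, 3.4) in frame 2.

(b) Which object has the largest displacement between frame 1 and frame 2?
the green circle

(moved 3.2; next 2.9)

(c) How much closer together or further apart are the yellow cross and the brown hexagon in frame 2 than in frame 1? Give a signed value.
-3.2

Distance in frame 1: 7.8. Distance in frame 2: 4.6.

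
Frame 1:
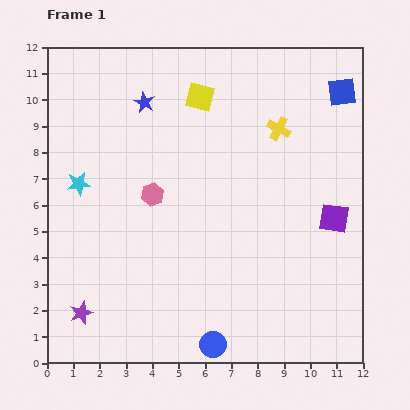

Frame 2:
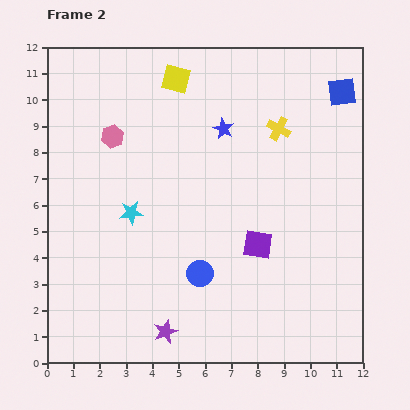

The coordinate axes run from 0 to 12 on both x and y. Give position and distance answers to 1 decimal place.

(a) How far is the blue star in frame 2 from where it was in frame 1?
3.2

The blue star moved from (3.7, 9.9) to (6.7, 8.9), a distance of √(3.0² + 1.0²) ≈ 3.2.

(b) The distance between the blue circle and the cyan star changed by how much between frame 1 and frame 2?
-4.5

Distance in frame 1: 8.0. Distance in frame 2: 3.5.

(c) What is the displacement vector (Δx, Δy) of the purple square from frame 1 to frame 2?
(-2.9, -1.0)

The purple square was at (10.9, 5.5) in frame 1 and (8.0, 4.5) in frame 2.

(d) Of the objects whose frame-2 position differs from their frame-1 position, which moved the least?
the yellow square

(moved 1.1)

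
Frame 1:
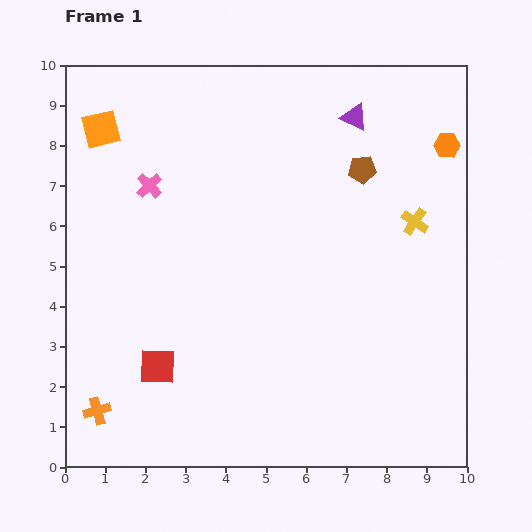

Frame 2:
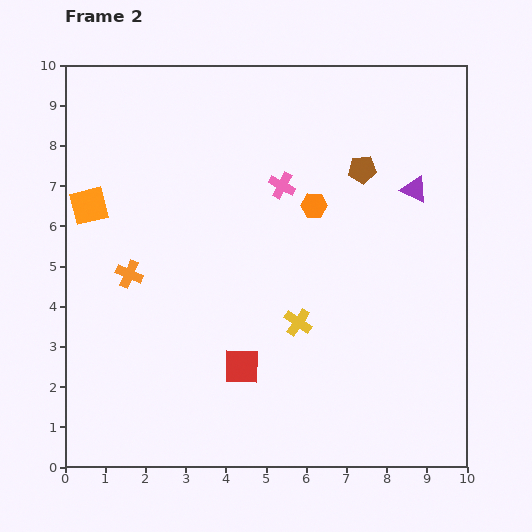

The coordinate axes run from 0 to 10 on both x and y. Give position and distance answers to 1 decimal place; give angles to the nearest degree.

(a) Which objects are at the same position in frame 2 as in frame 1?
the brown pentagon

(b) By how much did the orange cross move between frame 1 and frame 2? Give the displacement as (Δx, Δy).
(0.8, 3.4)

The orange cross was at (0.8, 1.4) in frame 1 and (1.6, 4.8) in frame 2.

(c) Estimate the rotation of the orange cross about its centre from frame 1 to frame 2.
39° clockwise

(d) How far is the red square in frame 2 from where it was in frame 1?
2.1

The red square moved from (2.3, 2.5) to (4.4, 2.5), a distance of √(2.1² + 0.0²) ≈ 2.1.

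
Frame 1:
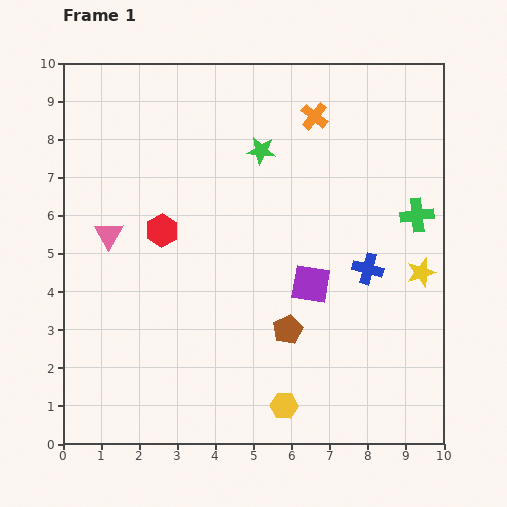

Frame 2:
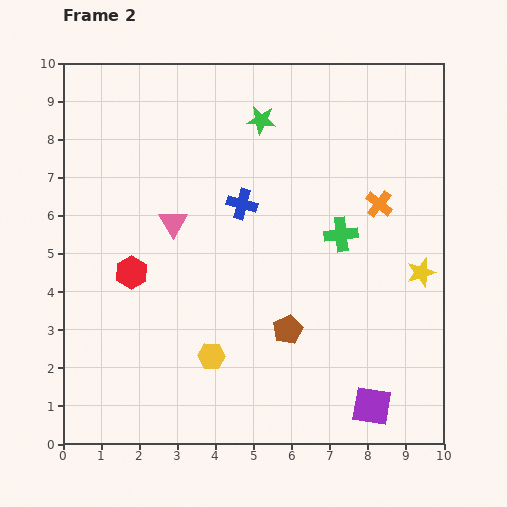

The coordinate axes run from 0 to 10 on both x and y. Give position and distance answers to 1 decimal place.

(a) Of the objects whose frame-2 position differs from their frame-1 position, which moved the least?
the green star

(moved 0.8)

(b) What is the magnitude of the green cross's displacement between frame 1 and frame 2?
2.1

The green cross moved from (9.3, 6.0) to (7.3, 5.5), a distance of √(2.0² + 0.5²) ≈ 2.1.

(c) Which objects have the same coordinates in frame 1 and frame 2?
the brown pentagon, the yellow star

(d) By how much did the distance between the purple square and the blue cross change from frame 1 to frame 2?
+4.7

Distance in frame 1: 1.6. Distance in frame 2: 6.3.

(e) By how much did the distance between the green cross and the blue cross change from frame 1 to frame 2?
+0.8

Distance in frame 1: 1.9. Distance in frame 2: 2.7.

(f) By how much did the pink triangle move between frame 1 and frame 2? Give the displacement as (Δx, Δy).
(1.7, 0.3)

The pink triangle was at (1.2, 5.5) in frame 1 and (2.9, 5.8) in frame 2.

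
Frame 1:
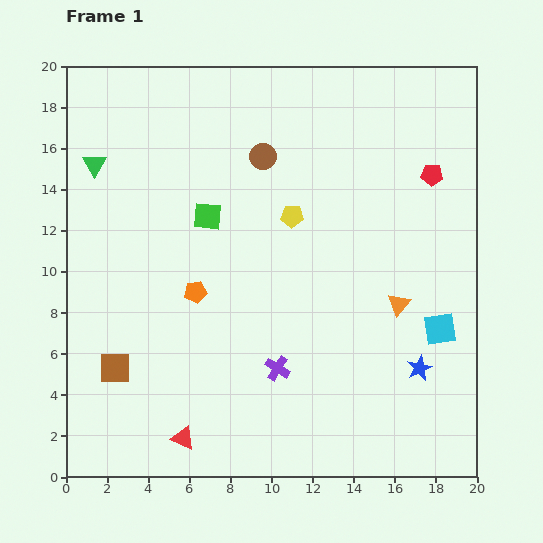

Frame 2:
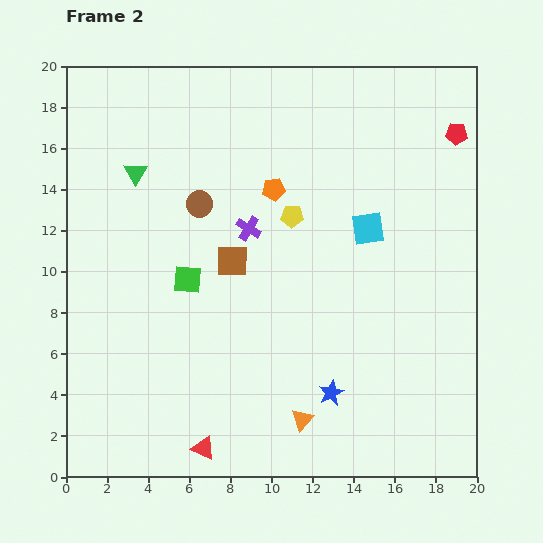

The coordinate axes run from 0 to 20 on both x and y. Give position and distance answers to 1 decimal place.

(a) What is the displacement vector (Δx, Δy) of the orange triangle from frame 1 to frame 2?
(-4.7, -5.6)

The orange triangle was at (16.2, 8.4) in frame 1 and (11.5, 2.8) in frame 2.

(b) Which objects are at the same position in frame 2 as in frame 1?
the yellow pentagon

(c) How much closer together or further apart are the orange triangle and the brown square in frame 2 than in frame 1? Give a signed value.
-5.7

Distance in frame 1: 14.1. Distance in frame 2: 8.4.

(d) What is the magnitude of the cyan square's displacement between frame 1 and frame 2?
6.0

The cyan square moved from (18.2, 7.2) to (14.7, 12.1), a distance of √(3.5² + 4.9²) ≈ 6.0.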